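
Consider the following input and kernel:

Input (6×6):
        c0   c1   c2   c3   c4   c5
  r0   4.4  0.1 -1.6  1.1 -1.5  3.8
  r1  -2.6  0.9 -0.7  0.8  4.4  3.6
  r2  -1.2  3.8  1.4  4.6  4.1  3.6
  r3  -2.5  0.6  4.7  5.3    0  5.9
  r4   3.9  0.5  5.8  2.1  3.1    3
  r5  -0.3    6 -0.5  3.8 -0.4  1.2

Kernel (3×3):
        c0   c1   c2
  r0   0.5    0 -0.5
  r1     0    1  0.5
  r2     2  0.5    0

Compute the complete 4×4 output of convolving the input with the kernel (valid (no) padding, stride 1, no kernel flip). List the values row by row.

3.05 7.5 8.05 16.1
-1.15 7.3 16.15 15.1
9.7 10.85 16.6 9.2
2.2 16.25 6.9 11.7

Output[0,0]: The receptive field on the input at this output position is [4.4 0.1 -1.6 / -2.6 0.9 -0.7 / -1.2 3.8 1.4]. Elementwise product with the kernel and sum: 4.4·0.5 + -1.6·-0.5 + 0.9·1 + -0.7·0.5 + -1.2·2 + 3.8·0.5.
Output[0,1]: The receptive field on the input at this output position is [0.1 -1.6 1.1 / 0.9 -0.7 0.8 / 3.8 1.4 4.6]. Elementwise product with the kernel and sum: 0.1·0.5 + 1.1·-0.5 + -0.7·1 + 0.8·0.5 + 3.8·2 + 1.4·0.5.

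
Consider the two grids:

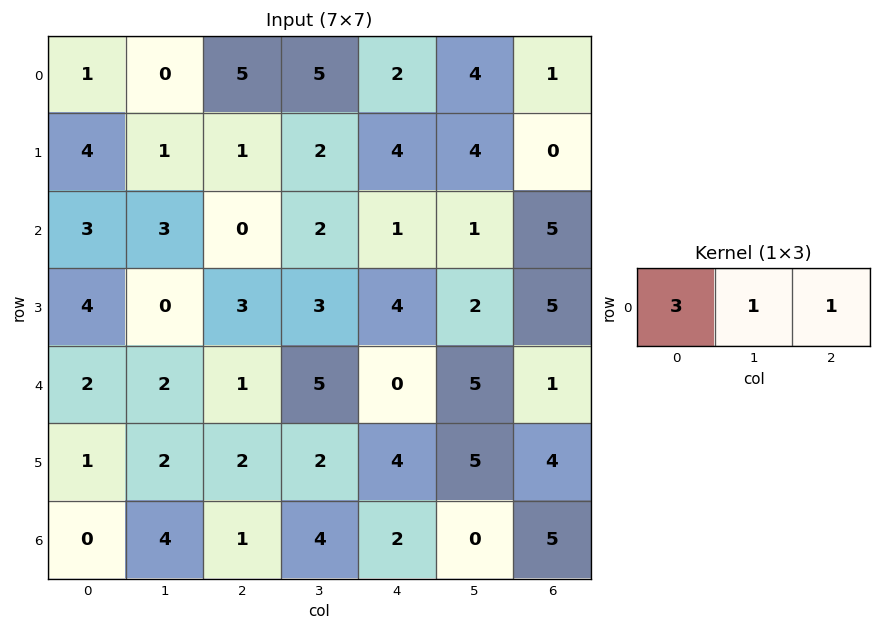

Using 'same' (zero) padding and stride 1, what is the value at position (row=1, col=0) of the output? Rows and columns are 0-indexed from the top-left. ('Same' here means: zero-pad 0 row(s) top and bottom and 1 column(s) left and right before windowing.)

The receptive field on the zero-padded input at this output position is [0 4 1]. Elementwise product with the kernel and sum: 0·3 + 4·1 + 1·1.

5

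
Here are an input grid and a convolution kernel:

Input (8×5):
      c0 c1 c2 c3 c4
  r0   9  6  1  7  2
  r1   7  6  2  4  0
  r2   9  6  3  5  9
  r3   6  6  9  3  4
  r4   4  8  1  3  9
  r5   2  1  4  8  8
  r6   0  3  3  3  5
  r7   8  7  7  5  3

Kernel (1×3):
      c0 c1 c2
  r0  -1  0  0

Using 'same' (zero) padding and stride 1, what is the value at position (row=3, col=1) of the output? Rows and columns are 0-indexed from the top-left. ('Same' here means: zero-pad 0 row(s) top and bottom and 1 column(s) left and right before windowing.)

-6

The receptive field on the zero-padded input at this output position is [6 6 9]. Elementwise product with the kernel and sum: 6·-1.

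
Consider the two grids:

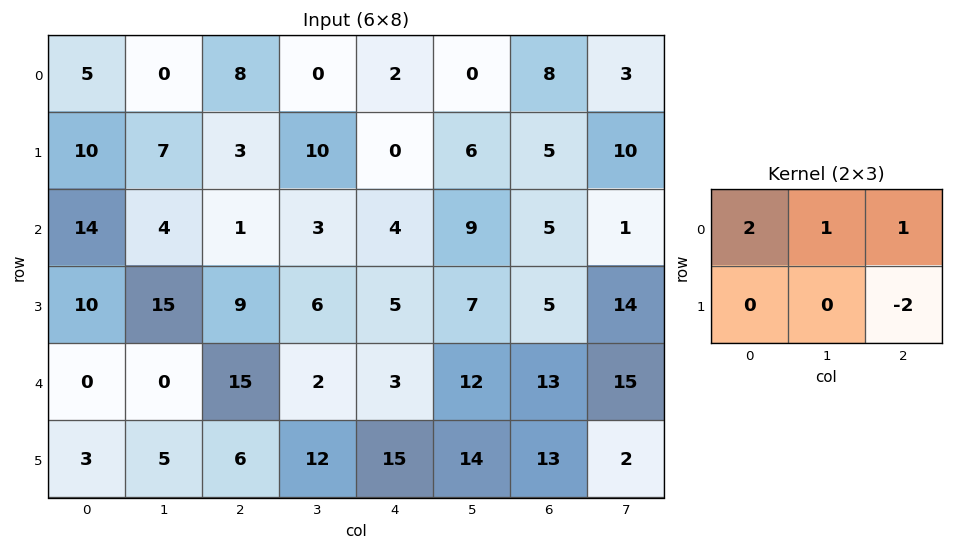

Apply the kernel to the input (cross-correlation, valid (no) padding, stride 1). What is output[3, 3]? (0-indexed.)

The receptive field on the input at this output position is [6 5 7 / 2 3 12]. Elementwise product with the kernel and sum: 6·2 + 5·1 + 7·1 + 12·-2.

0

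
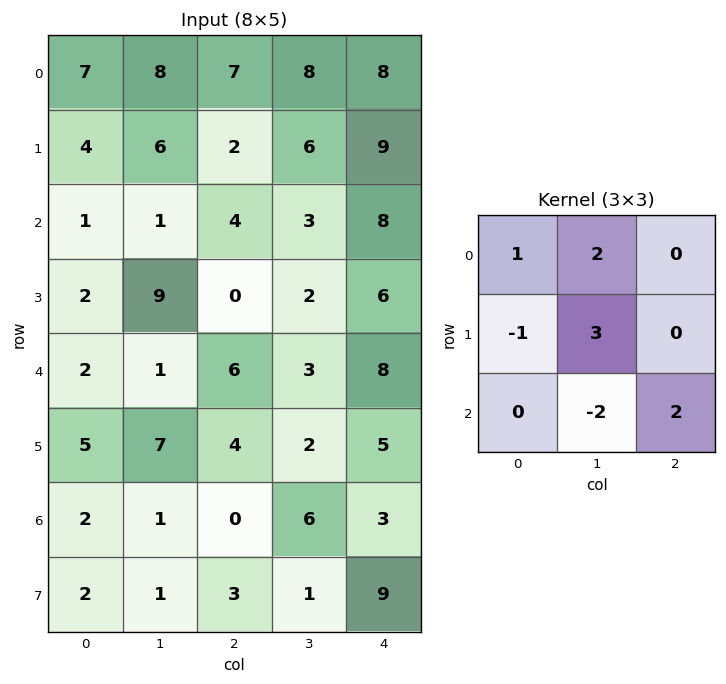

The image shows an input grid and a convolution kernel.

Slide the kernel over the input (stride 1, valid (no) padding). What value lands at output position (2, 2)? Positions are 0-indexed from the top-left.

26

The receptive field on the input at this output position is [4 3 8 / 0 2 6 / 6 3 8]. Elementwise product with the kernel and sum: 4·1 + 3·2 + 0·-1 + 2·3 + 3·-2 + 8·2.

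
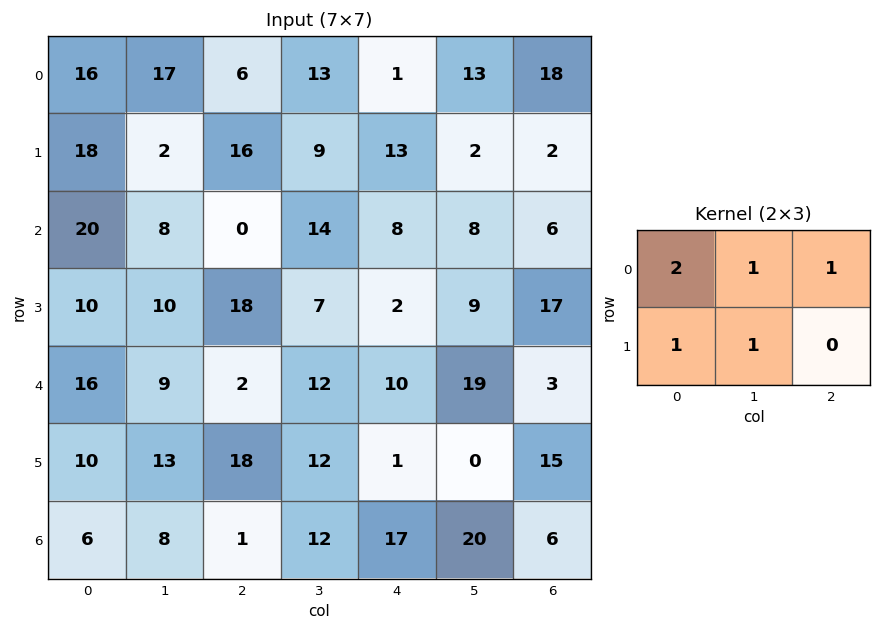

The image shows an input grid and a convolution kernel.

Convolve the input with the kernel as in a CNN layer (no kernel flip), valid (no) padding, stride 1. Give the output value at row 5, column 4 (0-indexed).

54

The receptive field on the input at this output position is [1 0 15 / 17 20 6]. Elementwise product with the kernel and sum: 1·2 + 0·1 + 15·1 + 17·1 + 20·1.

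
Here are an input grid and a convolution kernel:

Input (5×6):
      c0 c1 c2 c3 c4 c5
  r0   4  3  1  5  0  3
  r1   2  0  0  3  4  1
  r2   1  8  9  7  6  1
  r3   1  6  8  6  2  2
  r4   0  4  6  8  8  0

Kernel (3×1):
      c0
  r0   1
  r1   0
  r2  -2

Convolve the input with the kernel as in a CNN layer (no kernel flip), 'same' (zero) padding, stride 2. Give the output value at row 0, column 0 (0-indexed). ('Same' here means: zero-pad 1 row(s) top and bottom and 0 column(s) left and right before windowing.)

-4

The receptive field on the zero-padded input at this output position is [0 / 4 / 2]. Elementwise product with the kernel and sum: 0·1 + 2·-2.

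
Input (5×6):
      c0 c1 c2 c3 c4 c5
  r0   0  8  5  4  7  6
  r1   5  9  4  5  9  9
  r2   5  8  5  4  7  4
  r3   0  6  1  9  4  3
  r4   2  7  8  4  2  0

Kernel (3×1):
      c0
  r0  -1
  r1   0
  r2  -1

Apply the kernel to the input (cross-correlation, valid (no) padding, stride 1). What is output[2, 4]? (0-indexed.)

The receptive field on the input at this output position is [7 / 4 / 2]. Elementwise product with the kernel and sum: 7·-1 + 2·-1.

-9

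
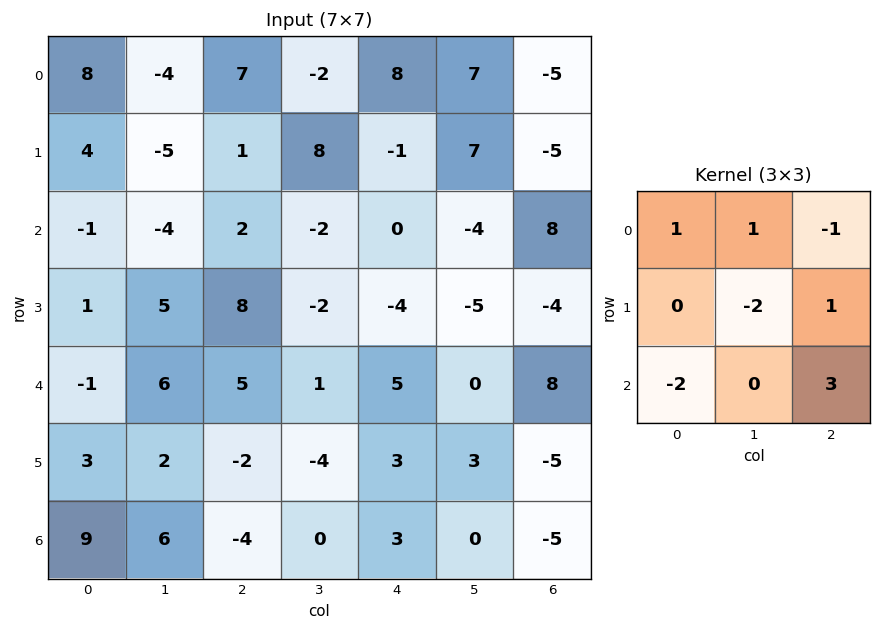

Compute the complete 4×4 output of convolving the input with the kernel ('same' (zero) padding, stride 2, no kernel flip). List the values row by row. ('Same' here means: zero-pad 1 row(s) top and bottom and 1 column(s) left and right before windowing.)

Output[0,0]: The receptive field on the zero-padded input at this output position is [0 0 0 / 0 8 -4 / 0 4 -5]. Elementwise product with the kernel and sum: 0·1 + 0·1 + 0·-1 + 8·-2 + -4·1 + 0·-2 + -5·3.
Output[0,1]: The receptive field on the zero-padded input at this output position is [0 0 0 / -4 7 -2 / -5 1 8]. Elementwise product with the kernel and sum: 0·1 + 0·1 + 0·-1 + 7·-2 + -2·1 + -5·-2 + 8·3.

-35 18 -4 -4
22 -34 -15 -4
10 -10 6 -31
-11 12 -10 8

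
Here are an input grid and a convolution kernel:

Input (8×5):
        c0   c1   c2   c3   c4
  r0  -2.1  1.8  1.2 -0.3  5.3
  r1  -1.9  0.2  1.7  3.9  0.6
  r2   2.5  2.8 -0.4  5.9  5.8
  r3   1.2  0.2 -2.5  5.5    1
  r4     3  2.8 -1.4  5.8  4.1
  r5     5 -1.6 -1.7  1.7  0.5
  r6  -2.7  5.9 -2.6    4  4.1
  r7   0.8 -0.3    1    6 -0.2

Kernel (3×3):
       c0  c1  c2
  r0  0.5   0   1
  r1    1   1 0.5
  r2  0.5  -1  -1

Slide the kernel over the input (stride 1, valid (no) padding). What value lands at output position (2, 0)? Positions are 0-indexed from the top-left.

The receptive field on the input at this output position is [2.5 2.8 -0.4 / 1.2 0.2 -2.5 / 3 2.8 -1.4]. Elementwise product with the kernel and sum: 2.5·0.5 + -0.4·1 + 1.2·1 + 0.2·1 + -2.5·0.5 + 3·0.5 + 2.8·-1 + -1.4·-1.

1.1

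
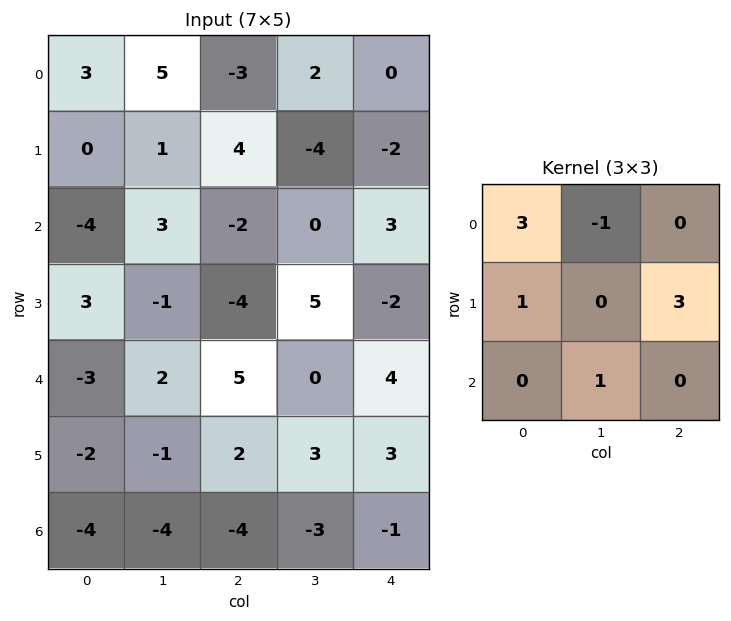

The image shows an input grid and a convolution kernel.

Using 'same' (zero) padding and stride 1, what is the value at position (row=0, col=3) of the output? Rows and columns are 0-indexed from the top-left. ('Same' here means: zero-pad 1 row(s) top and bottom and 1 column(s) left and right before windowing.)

The receptive field on the zero-padded input at this output position is [0 0 0 / -3 2 0 / 4 -4 -2]. Elementwise product with the kernel and sum: 0·3 + 0·-1 + -3·1 + 0·3 + -4·1.

-7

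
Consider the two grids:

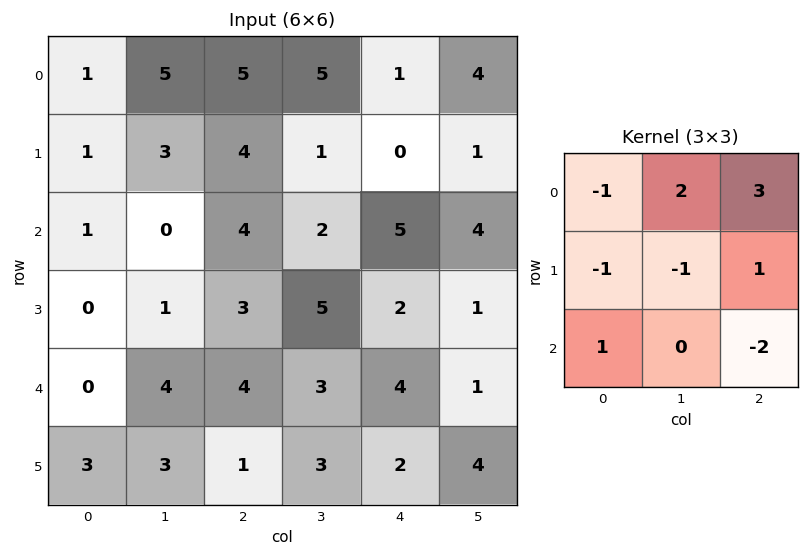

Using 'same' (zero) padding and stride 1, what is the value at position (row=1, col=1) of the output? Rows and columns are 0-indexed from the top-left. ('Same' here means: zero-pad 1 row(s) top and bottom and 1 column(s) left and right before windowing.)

The receptive field on the zero-padded input at this output position is [1 5 5 / 1 3 4 / 1 0 4]. Elementwise product with the kernel and sum: 1·-1 + 5·2 + 5·3 + 1·-1 + 3·-1 + 4·1 + 1·1 + 4·-2.

17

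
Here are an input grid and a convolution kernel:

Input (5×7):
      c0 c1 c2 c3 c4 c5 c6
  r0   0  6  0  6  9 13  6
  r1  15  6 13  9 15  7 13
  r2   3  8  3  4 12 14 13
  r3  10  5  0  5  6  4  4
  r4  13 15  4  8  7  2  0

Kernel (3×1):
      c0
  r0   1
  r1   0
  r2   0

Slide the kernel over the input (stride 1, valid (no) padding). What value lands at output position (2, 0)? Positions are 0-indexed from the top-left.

The receptive field on the input at this output position is [3 / 10 / 13]. Elementwise product with the kernel and sum: 3·1.

3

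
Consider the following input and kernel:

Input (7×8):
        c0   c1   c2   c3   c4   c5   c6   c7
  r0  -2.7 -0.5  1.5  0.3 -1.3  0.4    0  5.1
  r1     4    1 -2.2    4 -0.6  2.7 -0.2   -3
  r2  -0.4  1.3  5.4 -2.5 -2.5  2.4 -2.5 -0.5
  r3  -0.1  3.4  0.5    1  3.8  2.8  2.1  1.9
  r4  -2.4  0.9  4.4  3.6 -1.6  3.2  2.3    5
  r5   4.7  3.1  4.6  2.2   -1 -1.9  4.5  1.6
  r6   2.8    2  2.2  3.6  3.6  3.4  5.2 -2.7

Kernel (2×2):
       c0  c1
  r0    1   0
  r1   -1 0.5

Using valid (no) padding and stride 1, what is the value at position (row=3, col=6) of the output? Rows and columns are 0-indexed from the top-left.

The receptive field on the input at this output position is [2.1 1.9 / 2.3 5]. Elementwise product with the kernel and sum: 2.1·1 + 2.3·-1 + 5·0.5.

2.3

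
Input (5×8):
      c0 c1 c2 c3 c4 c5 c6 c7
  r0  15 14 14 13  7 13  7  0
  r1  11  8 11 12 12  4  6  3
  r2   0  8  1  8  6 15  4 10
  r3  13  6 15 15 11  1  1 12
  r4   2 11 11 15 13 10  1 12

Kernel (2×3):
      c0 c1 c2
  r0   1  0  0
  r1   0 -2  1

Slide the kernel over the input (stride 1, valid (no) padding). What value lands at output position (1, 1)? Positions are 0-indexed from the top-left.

The receptive field on the input at this output position is [8 11 12 / 8 1 8]. Elementwise product with the kernel and sum: 8·1 + 1·-2 + 8·1.

14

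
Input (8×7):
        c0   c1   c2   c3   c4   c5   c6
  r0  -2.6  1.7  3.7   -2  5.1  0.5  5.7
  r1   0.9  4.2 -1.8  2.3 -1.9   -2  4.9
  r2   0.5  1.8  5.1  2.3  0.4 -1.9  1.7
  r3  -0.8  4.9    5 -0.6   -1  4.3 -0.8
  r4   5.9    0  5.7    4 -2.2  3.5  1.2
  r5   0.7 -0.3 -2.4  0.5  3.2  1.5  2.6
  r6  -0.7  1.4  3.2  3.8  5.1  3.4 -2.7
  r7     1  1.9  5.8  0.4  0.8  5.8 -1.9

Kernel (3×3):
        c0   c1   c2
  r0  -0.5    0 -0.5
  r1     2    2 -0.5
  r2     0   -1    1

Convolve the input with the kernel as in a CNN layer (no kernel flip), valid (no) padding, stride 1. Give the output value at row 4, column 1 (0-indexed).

The receptive field on the input at this output position is [0 5.7 4 / -0.3 -2.4 0.5 / 1.4 3.2 3.8]. Elementwise product with the kernel and sum: 0·-0.5 + 4·-0.5 + -0.3·2 + -2.4·2 + 0.5·-0.5 + 3.2·-1 + 3.8·1.

-7.05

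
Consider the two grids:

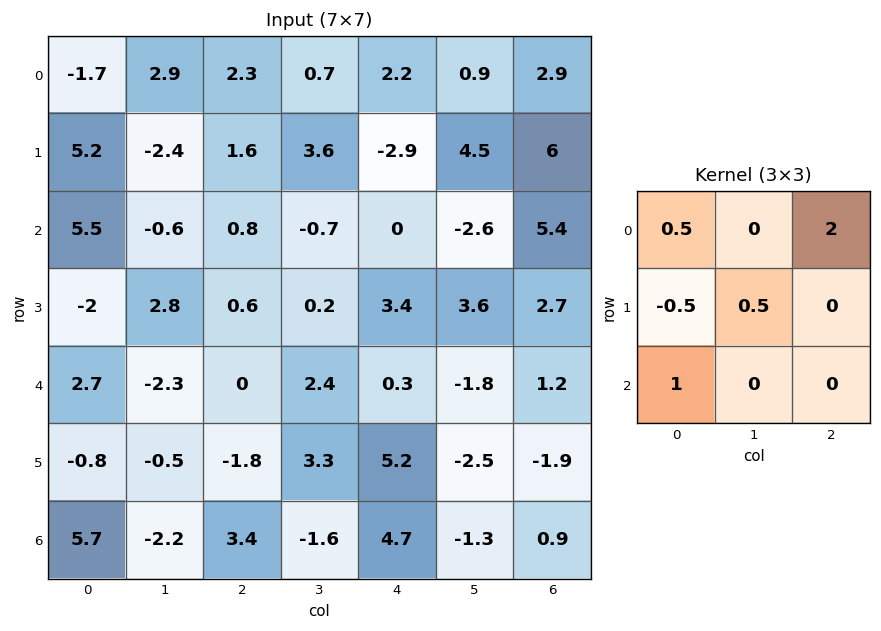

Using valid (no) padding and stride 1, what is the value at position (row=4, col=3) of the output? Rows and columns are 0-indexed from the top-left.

-3.05

The receptive field on the input at this output position is [2.4 0.3 -1.8 / 3.3 5.2 -2.5 / -1.6 4.7 -1.3]. Elementwise product with the kernel and sum: 2.4·0.5 + -1.8·2 + 3.3·-0.5 + 5.2·0.5 + -1.6·1.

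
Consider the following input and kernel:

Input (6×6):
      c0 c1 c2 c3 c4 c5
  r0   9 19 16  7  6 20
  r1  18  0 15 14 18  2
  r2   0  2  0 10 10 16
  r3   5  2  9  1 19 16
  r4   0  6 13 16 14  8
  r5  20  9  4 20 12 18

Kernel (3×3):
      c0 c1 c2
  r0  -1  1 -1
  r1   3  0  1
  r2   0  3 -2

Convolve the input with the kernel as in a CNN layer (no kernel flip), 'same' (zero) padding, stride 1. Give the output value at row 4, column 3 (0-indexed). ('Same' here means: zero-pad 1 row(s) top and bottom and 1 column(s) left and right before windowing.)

62

The receptive field on the zero-padded input at this output position is [9 1 19 / 13 16 14 / 4 20 12]. Elementwise product with the kernel and sum: 9·-1 + 1·1 + 19·-1 + 13·3 + 14·1 + 20·3 + 12·-2.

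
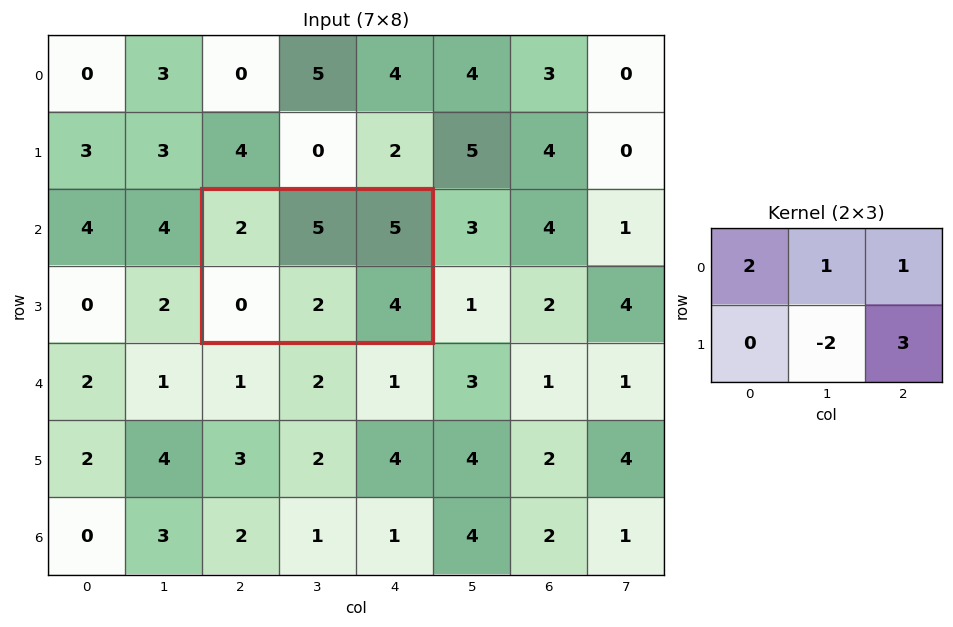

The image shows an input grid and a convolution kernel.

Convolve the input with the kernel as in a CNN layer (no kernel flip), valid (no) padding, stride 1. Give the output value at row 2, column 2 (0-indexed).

The receptive field on the input at this output position is [2 5 5 / 0 2 4]. Elementwise product with the kernel and sum: 2·2 + 5·1 + 5·1 + 2·-2 + 4·3.

22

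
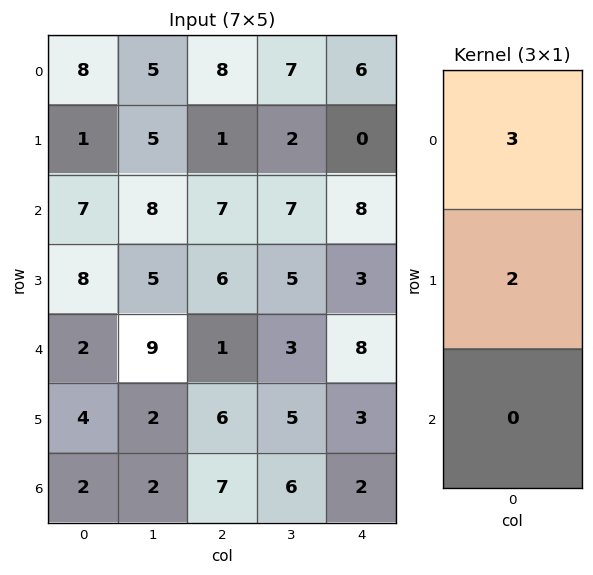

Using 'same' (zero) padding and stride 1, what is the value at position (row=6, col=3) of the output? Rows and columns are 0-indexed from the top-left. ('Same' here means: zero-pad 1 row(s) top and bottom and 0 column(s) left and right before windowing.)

The receptive field on the zero-padded input at this output position is [5 / 6 / 0]. Elementwise product with the kernel and sum: 5·3 + 6·2.

27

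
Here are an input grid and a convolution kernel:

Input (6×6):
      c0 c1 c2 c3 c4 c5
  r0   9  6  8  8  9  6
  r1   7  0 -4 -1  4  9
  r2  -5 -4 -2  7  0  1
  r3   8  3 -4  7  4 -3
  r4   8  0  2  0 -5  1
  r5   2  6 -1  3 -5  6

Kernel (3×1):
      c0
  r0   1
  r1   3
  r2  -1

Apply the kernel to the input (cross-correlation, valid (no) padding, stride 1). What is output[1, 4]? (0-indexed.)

The receptive field on the input at this output position is [4 / 0 / 4]. Elementwise product with the kernel and sum: 4·1 + 0·3 + 4·-1.

0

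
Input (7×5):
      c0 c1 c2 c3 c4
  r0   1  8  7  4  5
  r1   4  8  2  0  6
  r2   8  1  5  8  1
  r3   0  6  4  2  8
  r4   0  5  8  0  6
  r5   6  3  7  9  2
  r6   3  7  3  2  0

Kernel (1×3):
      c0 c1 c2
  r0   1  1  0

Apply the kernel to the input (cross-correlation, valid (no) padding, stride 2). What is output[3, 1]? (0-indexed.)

5

The receptive field on the input at this output position is [3 2 0]. Elementwise product with the kernel and sum: 3·1 + 2·1.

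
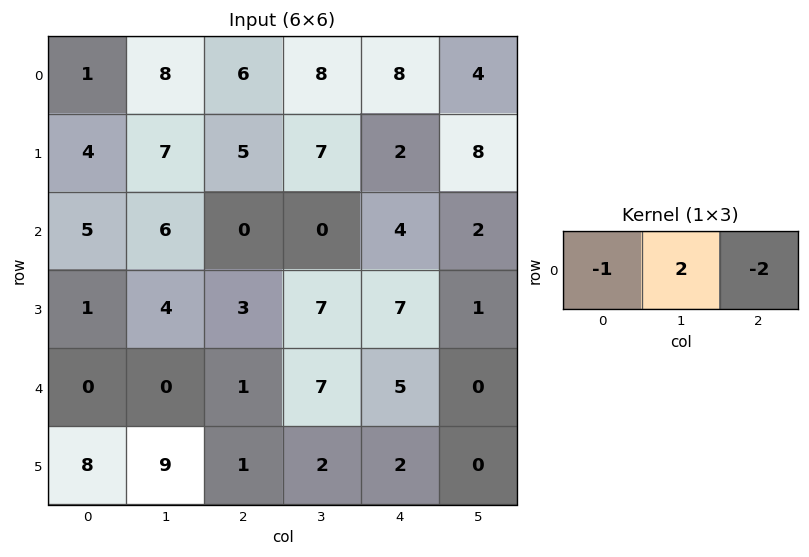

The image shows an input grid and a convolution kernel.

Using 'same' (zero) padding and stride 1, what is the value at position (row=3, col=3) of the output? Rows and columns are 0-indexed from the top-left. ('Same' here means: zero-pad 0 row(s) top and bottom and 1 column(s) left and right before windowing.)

-3

The receptive field on the zero-padded input at this output position is [3 7 7]. Elementwise product with the kernel and sum: 3·-1 + 7·2 + 7·-2.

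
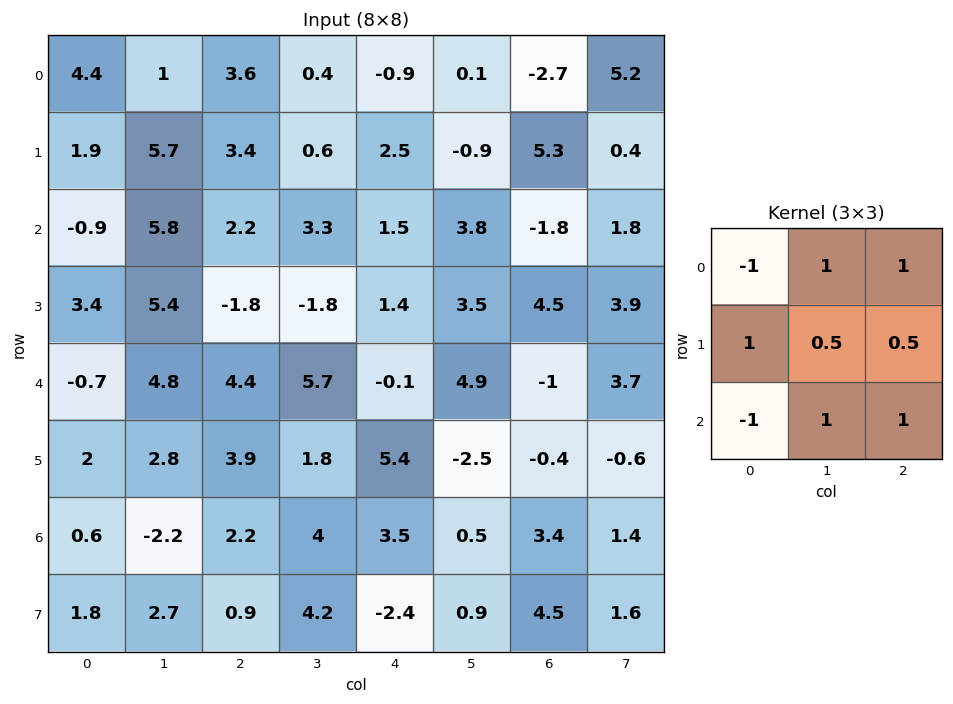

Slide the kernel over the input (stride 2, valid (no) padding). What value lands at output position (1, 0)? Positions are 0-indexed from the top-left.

24

The receptive field on the input at this output position is [-0.9 5.8 2.2 / 3.4 5.4 -1.8 / -0.7 4.8 4.4]. Elementwise product with the kernel and sum: -0.9·-1 + 5.8·1 + 2.2·1 + 3.4·1 + 5.4·0.5 + -1.8·0.5 + -0.7·-1 + 4.8·1 + 4.4·1.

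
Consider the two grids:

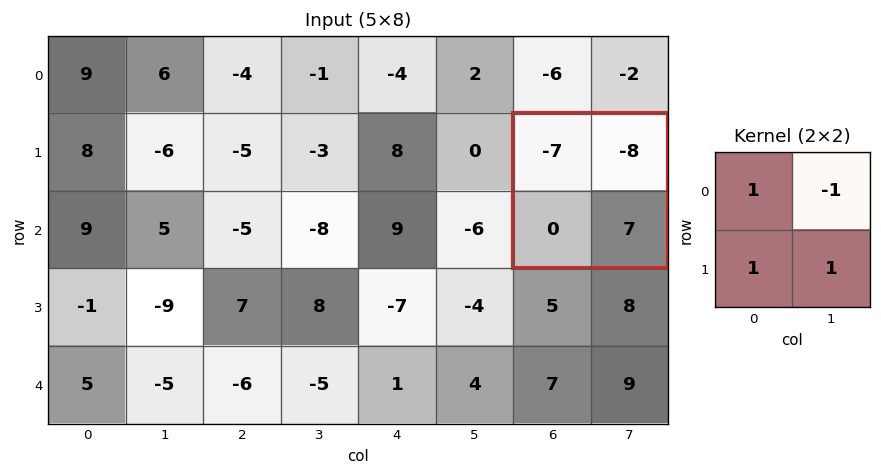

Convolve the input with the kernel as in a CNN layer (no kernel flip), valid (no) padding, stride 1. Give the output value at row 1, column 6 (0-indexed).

8

The receptive field on the input at this output position is [-7 -8 / 0 7]. Elementwise product with the kernel and sum: -7·1 + -8·-1 + 0·1 + 7·1.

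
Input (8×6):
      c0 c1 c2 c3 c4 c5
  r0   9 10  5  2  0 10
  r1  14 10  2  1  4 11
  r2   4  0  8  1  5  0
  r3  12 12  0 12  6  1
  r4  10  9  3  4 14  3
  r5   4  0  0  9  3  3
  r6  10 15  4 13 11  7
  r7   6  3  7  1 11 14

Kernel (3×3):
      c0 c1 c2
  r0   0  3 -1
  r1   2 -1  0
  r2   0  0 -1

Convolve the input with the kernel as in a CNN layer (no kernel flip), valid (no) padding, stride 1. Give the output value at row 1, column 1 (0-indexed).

The receptive field on the input at this output position is [10 2 1 / 0 8 1 / 12 0 12]. Elementwise product with the kernel and sum: 2·3 + 1·-1 + 0·2 + 8·-1 + 12·-1.

-15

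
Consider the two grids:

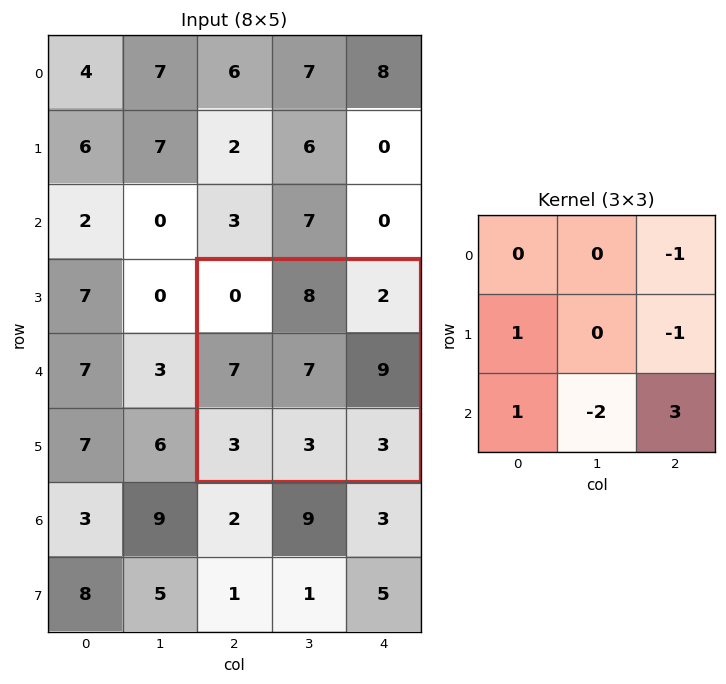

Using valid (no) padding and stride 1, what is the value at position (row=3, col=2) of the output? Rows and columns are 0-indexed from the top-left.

The receptive field on the input at this output position is [0 8 2 / 7 7 9 / 3 3 3]. Elementwise product with the kernel and sum: 2·-1 + 7·1 + 9·-1 + 3·1 + 3·-2 + 3·3.

2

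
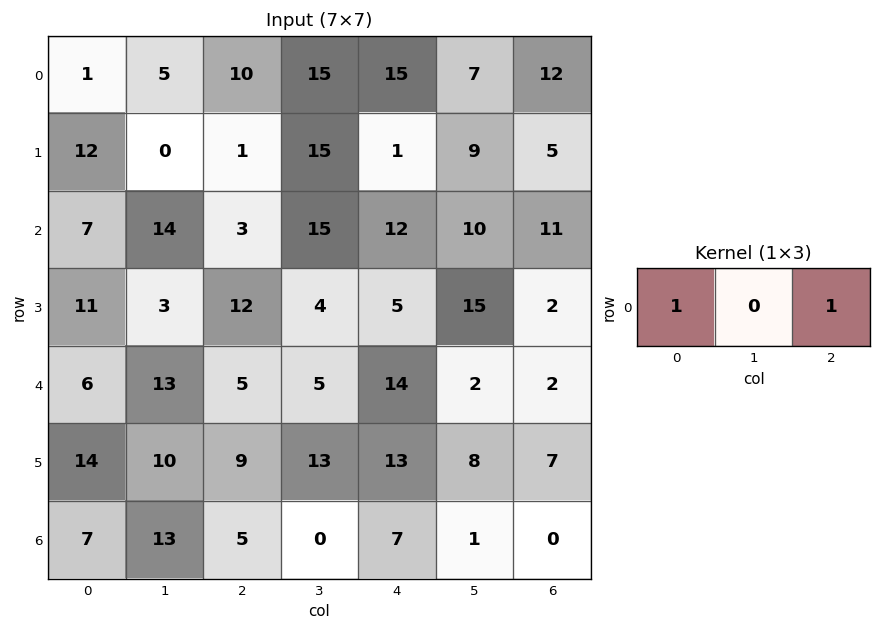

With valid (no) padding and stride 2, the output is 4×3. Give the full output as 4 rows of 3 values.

11 25 27
10 15 23
11 19 16
12 12 7

Output[0,0]: The receptive field on the input at this output position is [1 5 10]. Elementwise product with the kernel and sum: 1·1 + 10·1.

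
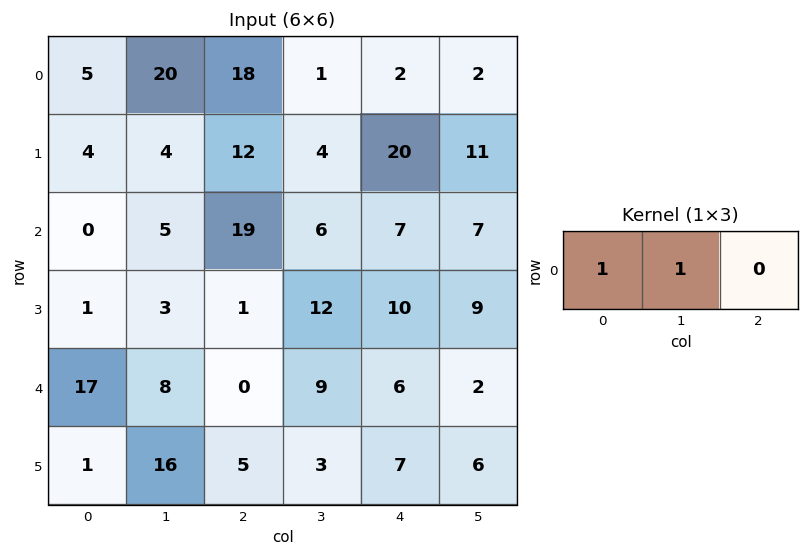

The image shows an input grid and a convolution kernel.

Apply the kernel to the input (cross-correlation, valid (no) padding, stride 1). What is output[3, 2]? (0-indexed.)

The receptive field on the input at this output position is [1 12 10]. Elementwise product with the kernel and sum: 1·1 + 12·1.

13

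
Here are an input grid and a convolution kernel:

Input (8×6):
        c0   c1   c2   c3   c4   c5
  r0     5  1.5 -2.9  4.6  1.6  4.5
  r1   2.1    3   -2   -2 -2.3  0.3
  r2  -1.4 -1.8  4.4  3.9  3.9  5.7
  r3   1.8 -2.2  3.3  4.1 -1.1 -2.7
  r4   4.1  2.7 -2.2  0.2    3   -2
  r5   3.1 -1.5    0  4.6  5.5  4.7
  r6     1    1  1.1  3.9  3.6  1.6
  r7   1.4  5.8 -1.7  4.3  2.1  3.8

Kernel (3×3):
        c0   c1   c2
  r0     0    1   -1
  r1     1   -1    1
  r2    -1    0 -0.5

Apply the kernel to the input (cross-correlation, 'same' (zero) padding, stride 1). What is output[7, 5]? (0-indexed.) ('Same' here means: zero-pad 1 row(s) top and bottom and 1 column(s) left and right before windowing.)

-0.1

The receptive field on the zero-padded input at this output position is [3.6 1.6 0 / 2.1 3.8 0 / 0 0 0]. Elementwise product with the kernel and sum: 1.6·1 + 0·-1 + 2.1·1 + 3.8·-1 + 0·1 + 0·-1 + 0·-0.5.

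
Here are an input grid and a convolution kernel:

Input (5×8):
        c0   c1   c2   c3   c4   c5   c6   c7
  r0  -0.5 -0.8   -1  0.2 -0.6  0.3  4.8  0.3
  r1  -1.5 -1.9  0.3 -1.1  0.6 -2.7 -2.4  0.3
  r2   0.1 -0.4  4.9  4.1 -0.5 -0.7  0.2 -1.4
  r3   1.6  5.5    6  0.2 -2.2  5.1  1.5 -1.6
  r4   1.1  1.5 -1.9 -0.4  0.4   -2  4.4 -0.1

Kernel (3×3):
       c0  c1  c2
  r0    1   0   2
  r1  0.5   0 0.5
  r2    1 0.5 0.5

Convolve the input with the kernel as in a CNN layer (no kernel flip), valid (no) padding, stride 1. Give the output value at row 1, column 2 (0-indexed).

The receptive field on the input at this output position is [0.3 -1.1 0.6 / 4.9 4.1 -0.5 / 6 0.2 -2.2]. Elementwise product with the kernel and sum: 0.3·1 + 0.6·2 + 4.9·0.5 + -0.5·0.5 + 6·1 + 0.2·0.5 + -2.2·0.5.

8.7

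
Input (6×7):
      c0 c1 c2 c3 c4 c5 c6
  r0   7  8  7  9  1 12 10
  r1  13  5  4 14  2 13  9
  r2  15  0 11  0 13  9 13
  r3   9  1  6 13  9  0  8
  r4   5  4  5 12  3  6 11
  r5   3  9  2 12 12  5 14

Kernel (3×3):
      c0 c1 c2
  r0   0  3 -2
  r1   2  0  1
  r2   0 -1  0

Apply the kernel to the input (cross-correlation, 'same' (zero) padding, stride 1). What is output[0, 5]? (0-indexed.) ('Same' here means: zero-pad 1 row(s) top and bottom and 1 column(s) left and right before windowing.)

-1

The receptive field on the zero-padded input at this output position is [0 0 0 / 1 12 10 / 2 13 9]. Elementwise product with the kernel and sum: 0·3 + 0·-2 + 1·2 + 10·1 + 13·-1.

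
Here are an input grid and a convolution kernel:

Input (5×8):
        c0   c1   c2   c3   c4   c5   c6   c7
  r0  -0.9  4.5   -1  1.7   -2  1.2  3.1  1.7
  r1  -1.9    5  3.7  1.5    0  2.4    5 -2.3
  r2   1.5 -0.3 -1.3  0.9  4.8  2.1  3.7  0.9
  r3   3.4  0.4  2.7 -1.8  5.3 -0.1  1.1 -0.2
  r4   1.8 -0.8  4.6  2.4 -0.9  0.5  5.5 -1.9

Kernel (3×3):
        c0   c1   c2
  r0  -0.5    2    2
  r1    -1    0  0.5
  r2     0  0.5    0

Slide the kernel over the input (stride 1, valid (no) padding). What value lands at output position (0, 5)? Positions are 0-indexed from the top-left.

7.3

The receptive field on the input at this output position is [1.2 3.1 1.7 / 2.4 5 -2.3 / 2.1 3.7 0.9]. Elementwise product with the kernel and sum: 1.2·-0.5 + 3.1·2 + 1.7·2 + 2.4·-1 + -2.3·0.5 + 3.7·0.5.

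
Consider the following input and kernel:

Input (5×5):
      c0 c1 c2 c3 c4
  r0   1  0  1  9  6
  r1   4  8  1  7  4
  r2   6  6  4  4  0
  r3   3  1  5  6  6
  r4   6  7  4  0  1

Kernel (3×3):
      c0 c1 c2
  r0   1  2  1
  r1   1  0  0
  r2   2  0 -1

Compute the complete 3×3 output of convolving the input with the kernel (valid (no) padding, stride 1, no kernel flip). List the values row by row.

14 27 34
28 19 27
33 33 24

Output[0,0]: The receptive field on the input at this output position is [1 0 1 / 4 8 1 / 6 6 4]. Elementwise product with the kernel and sum: 1·1 + 0·2 + 1·1 + 4·1 + 6·2 + 4·-1.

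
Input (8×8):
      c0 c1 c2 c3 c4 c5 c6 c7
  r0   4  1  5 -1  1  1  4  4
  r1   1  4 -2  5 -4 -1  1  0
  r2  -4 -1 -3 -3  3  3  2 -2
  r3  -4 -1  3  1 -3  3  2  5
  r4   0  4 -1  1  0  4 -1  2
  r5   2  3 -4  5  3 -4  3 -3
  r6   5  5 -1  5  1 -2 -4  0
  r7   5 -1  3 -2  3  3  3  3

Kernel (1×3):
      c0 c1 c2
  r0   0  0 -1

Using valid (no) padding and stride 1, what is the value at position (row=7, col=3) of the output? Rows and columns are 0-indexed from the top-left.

The receptive field on the input at this output position is [-2 3 3]. Elementwise product with the kernel and sum: 3·-1.

-3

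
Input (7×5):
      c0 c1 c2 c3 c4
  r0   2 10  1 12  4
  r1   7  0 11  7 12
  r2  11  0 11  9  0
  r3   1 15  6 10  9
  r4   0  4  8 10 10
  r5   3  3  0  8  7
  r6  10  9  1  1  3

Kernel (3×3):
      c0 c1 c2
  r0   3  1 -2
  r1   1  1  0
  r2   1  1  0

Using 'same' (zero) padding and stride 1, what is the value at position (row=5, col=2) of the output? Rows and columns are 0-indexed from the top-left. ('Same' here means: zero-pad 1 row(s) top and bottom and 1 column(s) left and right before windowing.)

The receptive field on the zero-padded input at this output position is [4 8 10 / 3 0 8 / 9 1 1]. Elementwise product with the kernel and sum: 4·3 + 8·1 + 10·-2 + 3·1 + 0·1 + 9·1 + 1·1.

13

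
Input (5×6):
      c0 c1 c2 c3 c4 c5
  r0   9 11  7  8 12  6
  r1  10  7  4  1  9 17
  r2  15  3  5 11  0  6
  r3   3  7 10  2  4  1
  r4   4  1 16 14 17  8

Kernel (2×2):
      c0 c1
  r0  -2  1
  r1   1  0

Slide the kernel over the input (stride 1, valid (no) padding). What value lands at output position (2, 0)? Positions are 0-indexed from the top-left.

-24

The receptive field on the input at this output position is [15 3 / 3 7]. Elementwise product with the kernel and sum: 15·-2 + 3·1 + 3·1.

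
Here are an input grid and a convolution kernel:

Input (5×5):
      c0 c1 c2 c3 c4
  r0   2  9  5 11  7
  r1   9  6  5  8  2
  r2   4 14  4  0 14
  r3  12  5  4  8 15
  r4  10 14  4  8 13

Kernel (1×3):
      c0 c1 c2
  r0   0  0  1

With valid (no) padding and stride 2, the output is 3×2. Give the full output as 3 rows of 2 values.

5 7
4 14
4 13

Output[0,0]: The receptive field on the input at this output position is [2 9 5]. Elementwise product with the kernel and sum: 5·1.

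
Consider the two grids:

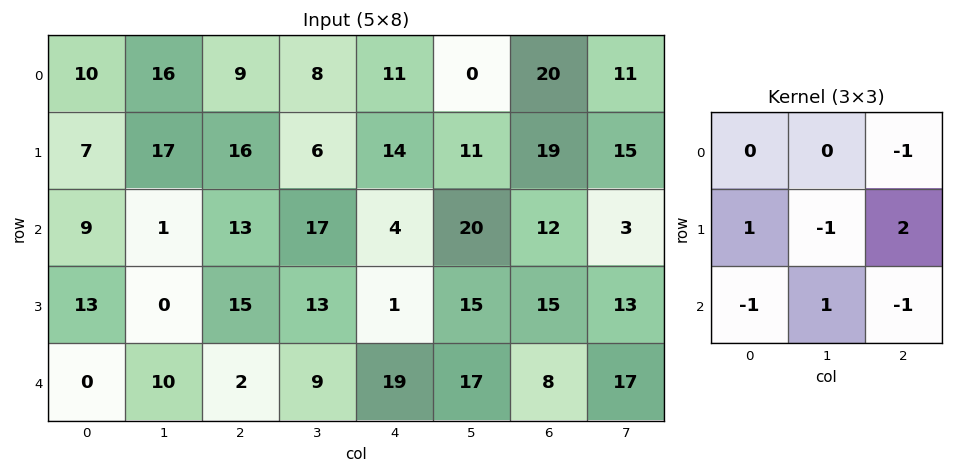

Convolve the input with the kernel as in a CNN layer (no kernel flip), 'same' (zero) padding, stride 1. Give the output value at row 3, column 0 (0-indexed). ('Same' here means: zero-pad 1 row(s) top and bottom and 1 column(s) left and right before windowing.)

-24

The receptive field on the zero-padded input at this output position is [0 9 1 / 0 13 0 / 0 0 10]. Elementwise product with the kernel and sum: 1·-1 + 0·1 + 13·-1 + 0·2 + 0·-1 + 0·1 + 10·-1.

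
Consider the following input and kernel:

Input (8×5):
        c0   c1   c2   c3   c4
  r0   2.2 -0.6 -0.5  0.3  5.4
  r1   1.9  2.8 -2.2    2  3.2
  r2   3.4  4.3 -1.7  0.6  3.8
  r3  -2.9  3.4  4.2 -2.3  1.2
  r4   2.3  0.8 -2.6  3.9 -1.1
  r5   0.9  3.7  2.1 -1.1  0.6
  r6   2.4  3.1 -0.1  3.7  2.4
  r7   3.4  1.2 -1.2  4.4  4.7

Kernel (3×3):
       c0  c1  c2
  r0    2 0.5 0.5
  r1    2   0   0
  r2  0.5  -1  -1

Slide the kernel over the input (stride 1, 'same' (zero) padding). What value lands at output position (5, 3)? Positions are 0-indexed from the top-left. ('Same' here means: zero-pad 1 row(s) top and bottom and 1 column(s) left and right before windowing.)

-5.75

The receptive field on the zero-padded input at this output position is [-2.6 3.9 -1.1 / 2.1 -1.1 0.6 / -0.1 3.7 2.4]. Elementwise product with the kernel and sum: -2.6·2 + 3.9·0.5 + -1.1·0.5 + 2.1·2 + -0.1·0.5 + 3.7·-1 + 2.4·-1.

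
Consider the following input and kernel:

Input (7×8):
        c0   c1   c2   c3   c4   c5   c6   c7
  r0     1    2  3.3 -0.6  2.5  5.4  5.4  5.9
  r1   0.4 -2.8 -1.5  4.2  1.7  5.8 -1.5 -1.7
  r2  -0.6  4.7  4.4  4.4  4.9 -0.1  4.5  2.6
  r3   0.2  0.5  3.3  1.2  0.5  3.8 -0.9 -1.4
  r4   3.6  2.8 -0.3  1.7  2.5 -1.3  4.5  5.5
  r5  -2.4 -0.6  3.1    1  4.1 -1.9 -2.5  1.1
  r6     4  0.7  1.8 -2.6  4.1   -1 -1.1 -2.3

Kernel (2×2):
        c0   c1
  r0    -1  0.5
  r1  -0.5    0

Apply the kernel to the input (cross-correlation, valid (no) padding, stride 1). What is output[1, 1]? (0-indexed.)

The receptive field on the input at this output position is [-2.8 -1.5 / 4.7 4.4]. Elementwise product with the kernel and sum: -2.8·-1 + -1.5·0.5 + 4.7·-0.5.

-0.3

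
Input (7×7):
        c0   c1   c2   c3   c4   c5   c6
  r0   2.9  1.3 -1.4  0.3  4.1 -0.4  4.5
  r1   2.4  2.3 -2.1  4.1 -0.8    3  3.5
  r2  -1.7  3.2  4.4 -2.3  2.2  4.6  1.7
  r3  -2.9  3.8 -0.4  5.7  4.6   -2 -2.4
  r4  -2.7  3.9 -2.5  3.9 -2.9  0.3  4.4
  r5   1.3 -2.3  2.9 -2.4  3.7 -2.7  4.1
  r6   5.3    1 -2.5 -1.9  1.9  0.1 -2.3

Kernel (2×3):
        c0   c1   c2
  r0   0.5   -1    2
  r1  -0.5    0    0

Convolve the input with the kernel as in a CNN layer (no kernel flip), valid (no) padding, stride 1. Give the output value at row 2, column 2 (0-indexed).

9.1

The receptive field on the input at this output position is [4.4 -2.3 2.2 / -0.4 5.7 4.6]. Elementwise product with the kernel and sum: 4.4·0.5 + -2.3·-1 + 2.2·2 + -0.4·-0.5.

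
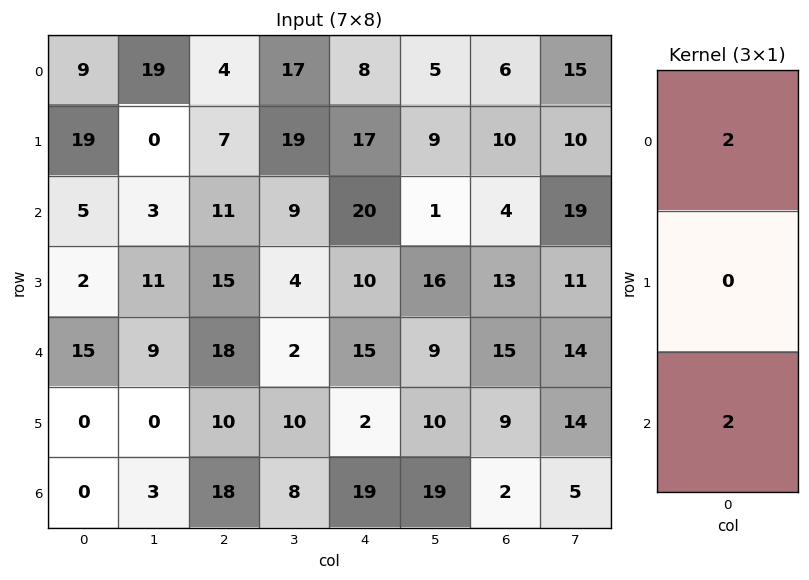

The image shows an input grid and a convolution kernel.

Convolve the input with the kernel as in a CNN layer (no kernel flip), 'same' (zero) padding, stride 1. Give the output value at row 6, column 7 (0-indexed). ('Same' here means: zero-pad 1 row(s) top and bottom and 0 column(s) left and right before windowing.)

28

The receptive field on the zero-padded input at this output position is [14 / 5 / 0]. Elementwise product with the kernel and sum: 14·2 + 0·2.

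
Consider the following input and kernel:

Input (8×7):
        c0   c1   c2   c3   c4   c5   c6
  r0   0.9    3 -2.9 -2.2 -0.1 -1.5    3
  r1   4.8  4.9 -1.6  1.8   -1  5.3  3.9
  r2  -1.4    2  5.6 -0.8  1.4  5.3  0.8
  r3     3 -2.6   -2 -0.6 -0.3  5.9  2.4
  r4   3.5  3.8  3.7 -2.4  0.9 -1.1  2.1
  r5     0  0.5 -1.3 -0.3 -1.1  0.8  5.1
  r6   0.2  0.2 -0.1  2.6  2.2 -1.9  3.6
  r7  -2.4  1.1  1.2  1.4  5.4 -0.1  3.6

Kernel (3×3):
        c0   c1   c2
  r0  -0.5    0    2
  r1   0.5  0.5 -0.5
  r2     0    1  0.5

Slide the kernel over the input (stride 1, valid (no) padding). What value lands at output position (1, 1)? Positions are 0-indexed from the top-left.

The receptive field on the input at this output position is [4.9 -1.6 1.8 / 2 5.6 -0.8 / -2.6 -2 -0.6]. Elementwise product with the kernel and sum: 4.9·-0.5 + 1.8·2 + 2·0.5 + 5.6·0.5 + -0.8·-0.5 + -2·1 + -0.6·0.5.

3.05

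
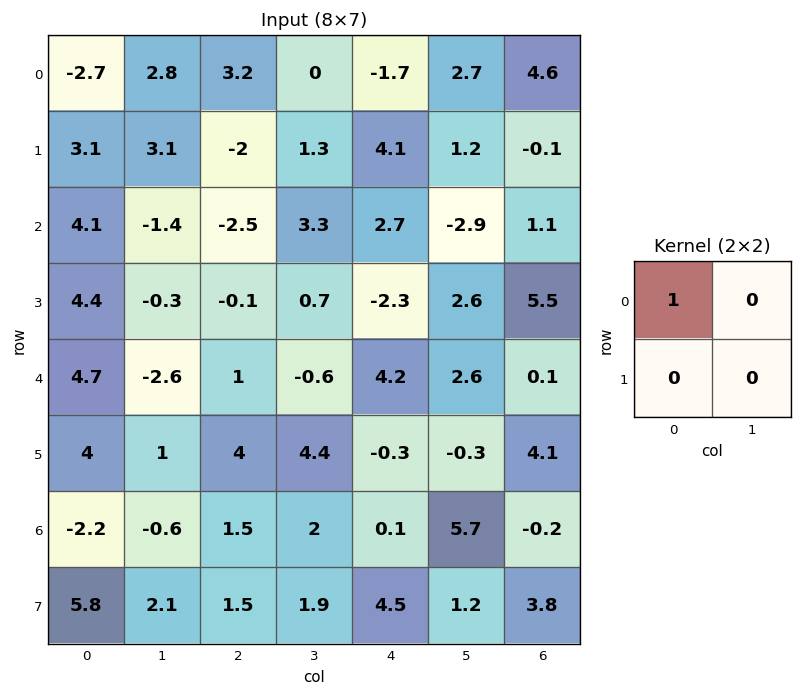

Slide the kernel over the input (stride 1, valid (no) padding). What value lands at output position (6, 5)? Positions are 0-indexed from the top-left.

5.7

The receptive field on the input at this output position is [5.7 -0.2 / 1.2 3.8]. Elementwise product with the kernel and sum: 5.7·1.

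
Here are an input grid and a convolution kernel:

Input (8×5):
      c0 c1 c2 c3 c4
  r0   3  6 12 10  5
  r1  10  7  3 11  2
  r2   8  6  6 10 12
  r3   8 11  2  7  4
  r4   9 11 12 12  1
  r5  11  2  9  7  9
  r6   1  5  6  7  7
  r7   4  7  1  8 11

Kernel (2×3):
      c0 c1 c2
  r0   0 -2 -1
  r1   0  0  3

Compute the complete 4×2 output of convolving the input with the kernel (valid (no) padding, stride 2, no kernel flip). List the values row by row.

-15 -19
-12 -20
-7 2
-13 12

Output[0,0]: The receptive field on the input at this output position is [3 6 12 / 10 7 3]. Elementwise product with the kernel and sum: 6·-2 + 12·-1 + 3·3.
Output[0,1]: The receptive field on the input at this output position is [12 10 5 / 3 11 2]. Elementwise product with the kernel and sum: 10·-2 + 5·-1 + 2·3.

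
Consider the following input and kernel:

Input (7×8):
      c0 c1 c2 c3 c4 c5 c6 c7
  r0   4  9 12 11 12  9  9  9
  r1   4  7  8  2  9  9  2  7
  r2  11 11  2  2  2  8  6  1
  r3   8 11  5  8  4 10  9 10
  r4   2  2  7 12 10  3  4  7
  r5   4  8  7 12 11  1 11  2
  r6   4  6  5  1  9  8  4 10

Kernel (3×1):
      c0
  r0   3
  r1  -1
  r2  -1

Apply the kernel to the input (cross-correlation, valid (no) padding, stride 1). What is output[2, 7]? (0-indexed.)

The receptive field on the input at this output position is [1 / 10 / 7]. Elementwise product with the kernel and sum: 1·3 + 10·-1 + 7·-1.

-14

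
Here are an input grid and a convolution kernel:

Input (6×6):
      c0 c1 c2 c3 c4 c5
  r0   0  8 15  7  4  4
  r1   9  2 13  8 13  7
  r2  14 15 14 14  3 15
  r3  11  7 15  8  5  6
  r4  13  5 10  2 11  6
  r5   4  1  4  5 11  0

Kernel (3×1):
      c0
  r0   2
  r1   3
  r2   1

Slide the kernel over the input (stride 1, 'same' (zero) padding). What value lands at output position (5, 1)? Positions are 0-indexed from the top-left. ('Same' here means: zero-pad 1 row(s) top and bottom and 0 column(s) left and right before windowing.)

13

The receptive field on the zero-padded input at this output position is [5 / 1 / 0]. Elementwise product with the kernel and sum: 5·2 + 1·3 + 0·1.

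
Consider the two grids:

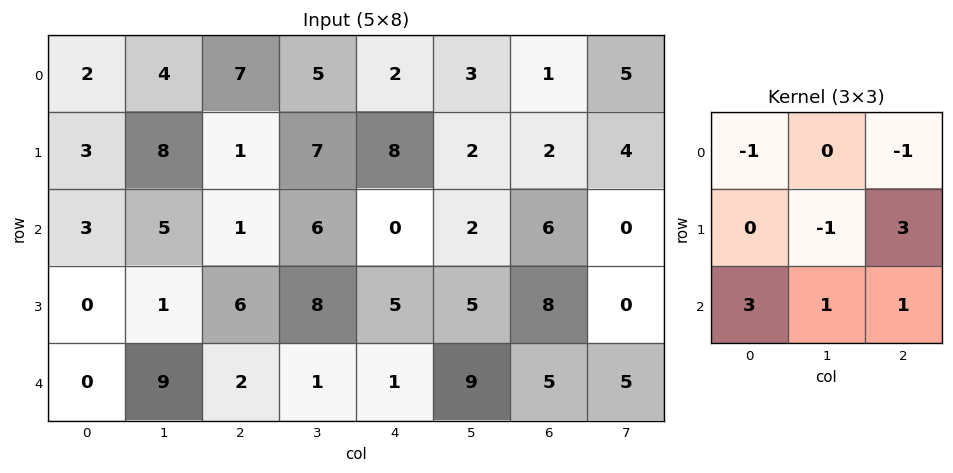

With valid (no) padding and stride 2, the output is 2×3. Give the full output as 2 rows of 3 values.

Output[0,0]: The receptive field on the input at this output position is [2 4 7 / 3 8 1 / 3 5 1]. Elementwise product with the kernel and sum: 2·-1 + 7·-1 + 8·-1 + 1·3 + 3·3 + 5·1 + 1·1.

1 17 9
24 14 30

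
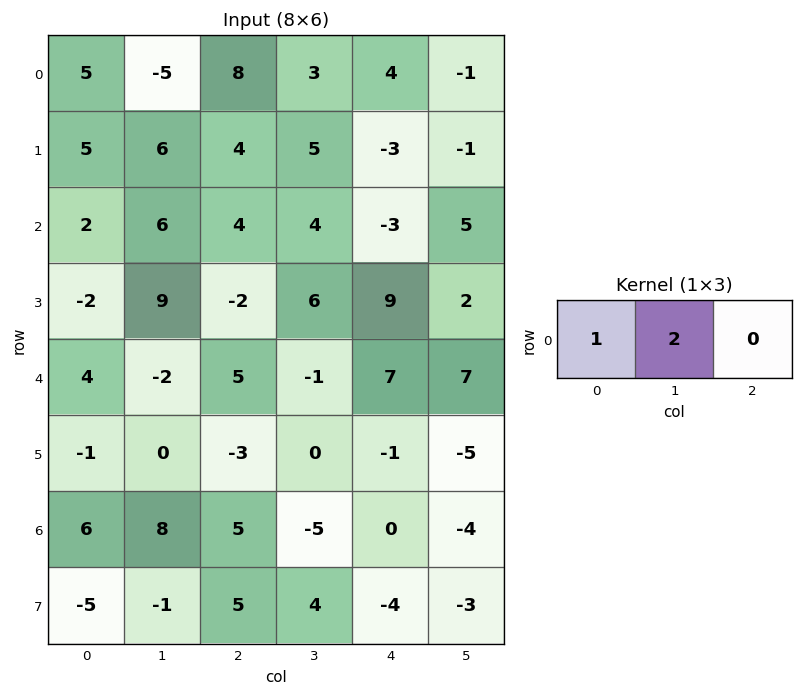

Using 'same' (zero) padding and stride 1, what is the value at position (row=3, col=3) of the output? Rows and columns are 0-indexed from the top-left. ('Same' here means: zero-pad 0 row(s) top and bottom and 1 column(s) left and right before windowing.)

The receptive field on the zero-padded input at this output position is [-2 6 9]. Elementwise product with the kernel and sum: -2·1 + 6·2.

10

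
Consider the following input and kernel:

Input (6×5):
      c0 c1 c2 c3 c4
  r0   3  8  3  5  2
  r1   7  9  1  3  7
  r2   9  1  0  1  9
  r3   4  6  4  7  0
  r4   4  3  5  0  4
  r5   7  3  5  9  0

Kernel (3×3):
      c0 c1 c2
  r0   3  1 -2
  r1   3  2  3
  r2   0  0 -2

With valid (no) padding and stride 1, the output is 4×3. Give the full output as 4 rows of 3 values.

53 53 22
49 14 21
54 48 1
33 9 46

Output[0,0]: The receptive field on the input at this output position is [3 8 3 / 7 9 1 / 9 1 0]. Elementwise product with the kernel and sum: 3·3 + 8·1 + 3·-2 + 7·3 + 9·2 + 1·3 + 0·-2.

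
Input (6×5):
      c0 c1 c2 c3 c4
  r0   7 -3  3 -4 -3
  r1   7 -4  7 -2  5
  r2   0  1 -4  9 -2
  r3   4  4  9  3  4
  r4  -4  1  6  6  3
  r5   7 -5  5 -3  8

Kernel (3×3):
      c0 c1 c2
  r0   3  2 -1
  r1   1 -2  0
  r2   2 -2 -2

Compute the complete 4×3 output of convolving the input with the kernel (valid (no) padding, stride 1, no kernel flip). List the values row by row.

Output[0,0]: The receptive field on the input at this output position is [7 -3 3 / 7 -4 7 / 0 1 -4]. Elementwise product with the kernel and sum: 7·3 + -3·2 + 3·-1 + 7·1 + -4·-2 + 0·2 + 1·-2 + -4·-2.
Output[0,1]: The receptive field on the input at this output position is [-3 3 -4 / -4 7 -2 / 1 -4 9]. Elementwise product with the kernel and sum: -3·3 + 3·2 + -4·-1 + -4·1 + 7·-2 + 1·2 + -4·-2 + 9·-2.

33 -25 -7
-14 -3 -6
-20 -50 5
19 2 23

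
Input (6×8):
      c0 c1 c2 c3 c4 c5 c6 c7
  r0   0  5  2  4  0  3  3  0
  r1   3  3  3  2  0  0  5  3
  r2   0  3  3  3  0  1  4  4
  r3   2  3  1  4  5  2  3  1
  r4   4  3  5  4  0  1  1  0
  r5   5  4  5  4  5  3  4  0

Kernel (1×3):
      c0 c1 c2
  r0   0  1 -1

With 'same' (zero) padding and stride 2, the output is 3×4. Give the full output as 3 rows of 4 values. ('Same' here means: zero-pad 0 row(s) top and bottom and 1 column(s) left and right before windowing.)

Output[0,0]: The receptive field on the zero-padded input at this output position is [0 0 5]. Elementwise product with the kernel and sum: 0·1 + 5·-1.

-5 -2 -3 3
-3 0 -1 0
1 1 -1 1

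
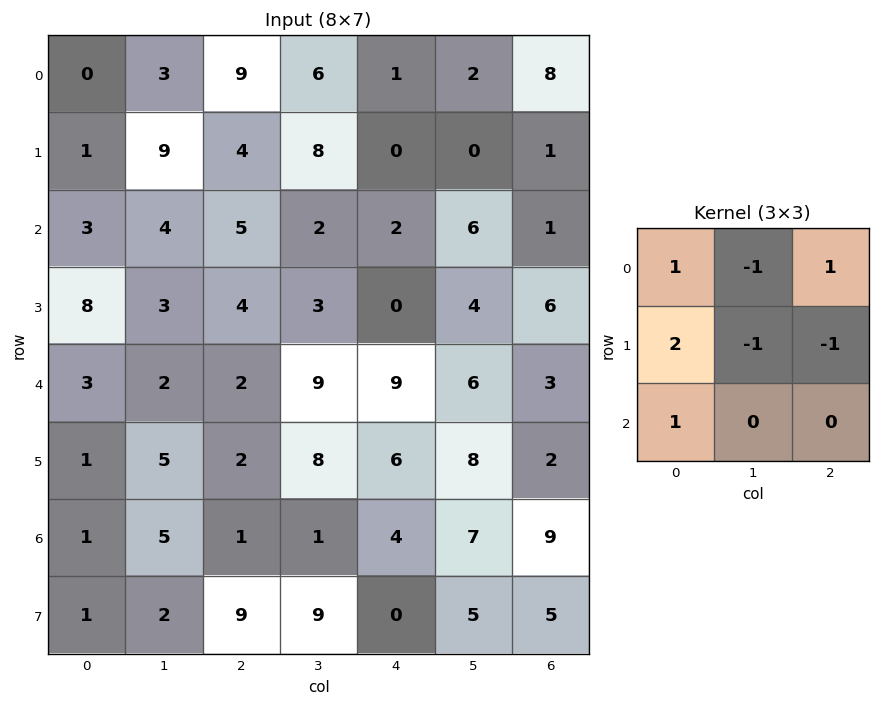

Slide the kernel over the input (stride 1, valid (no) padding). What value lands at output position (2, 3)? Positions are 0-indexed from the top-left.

The receptive field on the input at this output position is [2 2 6 / 3 0 4 / 9 9 6]. Elementwise product with the kernel and sum: 2·1 + 2·-1 + 6·1 + 3·2 + 0·-1 + 4·-1 + 9·1.

17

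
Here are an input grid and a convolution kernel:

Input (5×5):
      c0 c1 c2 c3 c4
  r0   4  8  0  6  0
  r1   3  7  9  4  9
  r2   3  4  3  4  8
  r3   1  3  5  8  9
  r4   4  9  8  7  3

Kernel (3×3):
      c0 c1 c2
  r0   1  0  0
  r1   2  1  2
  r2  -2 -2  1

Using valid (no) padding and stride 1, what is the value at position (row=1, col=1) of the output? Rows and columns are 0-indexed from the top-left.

18

The receptive field on the input at this output position is [7 9 4 / 4 3 4 / 3 5 8]. Elementwise product with the kernel and sum: 7·1 + 4·2 + 3·1 + 4·2 + 3·-2 + 5·-2 + 8·1.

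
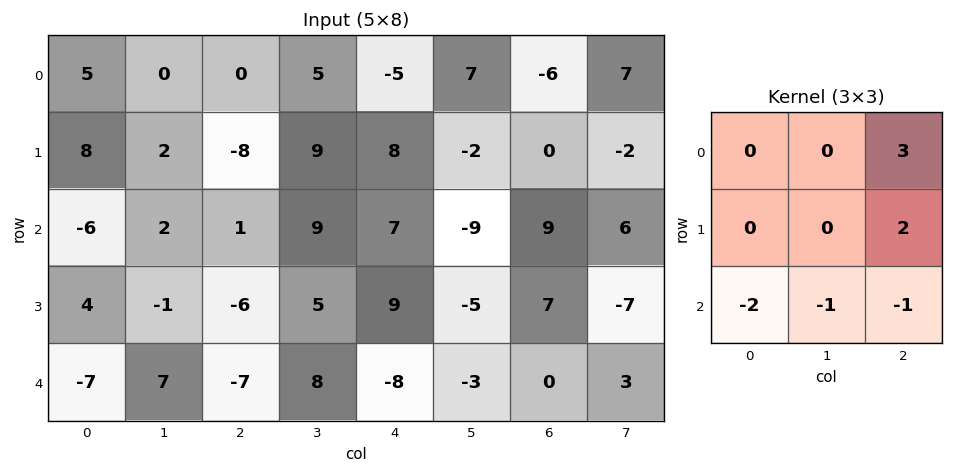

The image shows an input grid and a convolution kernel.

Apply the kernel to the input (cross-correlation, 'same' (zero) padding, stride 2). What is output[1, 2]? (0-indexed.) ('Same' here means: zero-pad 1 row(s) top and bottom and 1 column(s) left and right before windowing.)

The receptive field on the zero-padded input at this output position is [9 8 -2 / 9 7 -9 / 5 9 -5]. Elementwise product with the kernel and sum: -2·3 + -9·2 + 5·-2 + 9·-1 + -5·-1.

-38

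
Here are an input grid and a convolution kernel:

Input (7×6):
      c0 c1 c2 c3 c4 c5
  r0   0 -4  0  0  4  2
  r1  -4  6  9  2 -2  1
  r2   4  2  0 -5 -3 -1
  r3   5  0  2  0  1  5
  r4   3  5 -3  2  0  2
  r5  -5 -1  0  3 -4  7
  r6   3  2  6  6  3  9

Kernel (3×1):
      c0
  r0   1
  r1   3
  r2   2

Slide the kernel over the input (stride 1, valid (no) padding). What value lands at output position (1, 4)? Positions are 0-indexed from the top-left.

The receptive field on the input at this output position is [-2 / -3 / 1]. Elementwise product with the kernel and sum: -2·1 + -3·3 + 1·2.

-9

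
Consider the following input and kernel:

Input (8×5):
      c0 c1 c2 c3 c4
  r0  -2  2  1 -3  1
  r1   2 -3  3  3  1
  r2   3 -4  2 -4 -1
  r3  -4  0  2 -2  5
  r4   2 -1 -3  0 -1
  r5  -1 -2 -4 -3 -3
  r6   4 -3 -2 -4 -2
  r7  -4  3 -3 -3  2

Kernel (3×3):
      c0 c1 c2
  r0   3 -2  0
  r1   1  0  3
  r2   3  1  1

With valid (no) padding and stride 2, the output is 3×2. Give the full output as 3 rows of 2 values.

8 16
21 21
2 -34

Output[0,0]: The receptive field on the input at this output position is [-2 2 1 / 2 -3 3 / 3 -4 2]. Elementwise product with the kernel and sum: -2·3 + 2·-2 + 2·1 + 3·3 + 3·3 + -4·1 + 2·1.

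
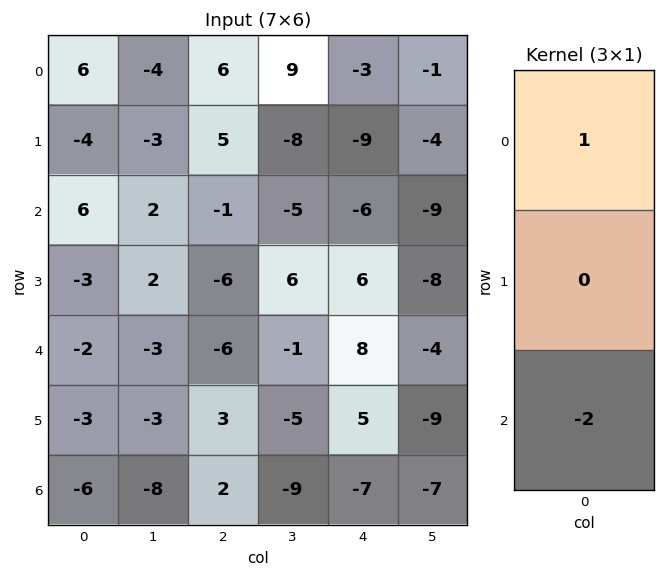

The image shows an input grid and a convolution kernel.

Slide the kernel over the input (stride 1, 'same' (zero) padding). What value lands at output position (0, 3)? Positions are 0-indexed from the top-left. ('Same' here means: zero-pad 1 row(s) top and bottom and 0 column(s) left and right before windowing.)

16

The receptive field on the zero-padded input at this output position is [0 / 9 / -8]. Elementwise product with the kernel and sum: 0·1 + -8·-2.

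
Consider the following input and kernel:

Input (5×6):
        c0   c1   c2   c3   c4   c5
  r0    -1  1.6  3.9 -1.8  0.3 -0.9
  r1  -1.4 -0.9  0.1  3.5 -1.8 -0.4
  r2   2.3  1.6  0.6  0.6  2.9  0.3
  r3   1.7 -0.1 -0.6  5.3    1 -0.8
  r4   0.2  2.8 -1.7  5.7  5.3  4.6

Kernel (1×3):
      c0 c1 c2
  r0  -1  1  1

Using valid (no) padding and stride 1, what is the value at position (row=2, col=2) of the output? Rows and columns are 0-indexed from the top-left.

The receptive field on the input at this output position is [0.6 0.6 2.9]. Elementwise product with the kernel and sum: 0.6·-1 + 0.6·1 + 2.9·1.

2.9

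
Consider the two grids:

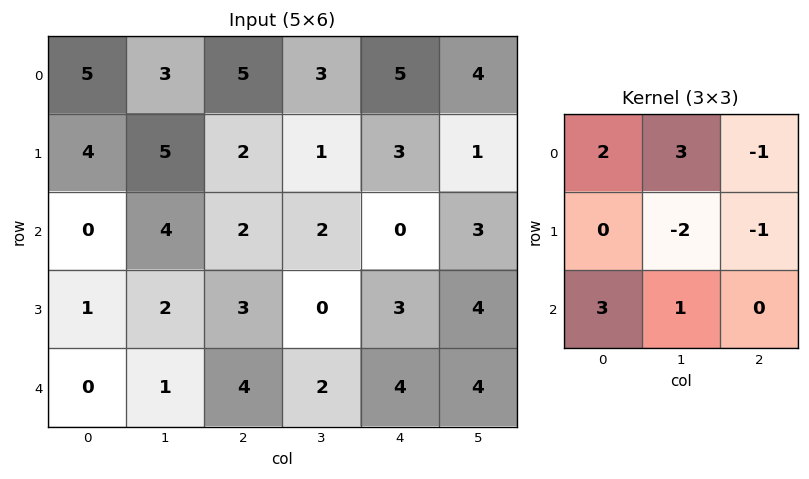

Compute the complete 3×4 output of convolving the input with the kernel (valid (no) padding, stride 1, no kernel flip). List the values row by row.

6 27 17 16
16 18 9 10
4 13 21 1

Output[0,0]: The receptive field on the input at this output position is [5 3 5 / 4 5 2 / 0 4 2]. Elementwise product with the kernel and sum: 5·2 + 3·3 + 5·-1 + 5·-2 + 2·-1 + 0·3 + 4·1.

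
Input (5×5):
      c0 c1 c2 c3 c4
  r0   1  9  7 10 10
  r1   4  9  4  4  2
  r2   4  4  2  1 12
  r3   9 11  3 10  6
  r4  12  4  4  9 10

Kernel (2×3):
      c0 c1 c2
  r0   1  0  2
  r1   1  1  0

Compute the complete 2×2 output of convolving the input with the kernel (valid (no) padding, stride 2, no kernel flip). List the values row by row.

Output[0,0]: The receptive field on the input at this output position is [1 9 7 / 4 9 4]. Elementwise product with the kernel and sum: 1·1 + 7·2 + 4·1 + 9·1.
Output[0,1]: The receptive field on the input at this output position is [7 10 10 / 4 4 2]. Elementwise product with the kernel and sum: 7·1 + 10·2 + 4·1 + 4·1.

28 35
28 39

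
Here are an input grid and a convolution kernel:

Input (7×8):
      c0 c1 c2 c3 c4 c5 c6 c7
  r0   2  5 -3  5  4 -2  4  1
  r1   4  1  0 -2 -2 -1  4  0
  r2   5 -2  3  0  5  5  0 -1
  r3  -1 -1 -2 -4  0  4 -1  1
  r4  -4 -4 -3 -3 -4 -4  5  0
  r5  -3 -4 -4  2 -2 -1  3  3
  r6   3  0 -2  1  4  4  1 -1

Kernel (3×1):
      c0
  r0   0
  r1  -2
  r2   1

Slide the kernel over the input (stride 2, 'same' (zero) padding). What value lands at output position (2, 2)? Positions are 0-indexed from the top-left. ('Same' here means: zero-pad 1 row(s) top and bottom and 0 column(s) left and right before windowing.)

6

The receptive field on the zero-padded input at this output position is [0 / -4 / -2]. Elementwise product with the kernel and sum: -4·-2 + -2·1.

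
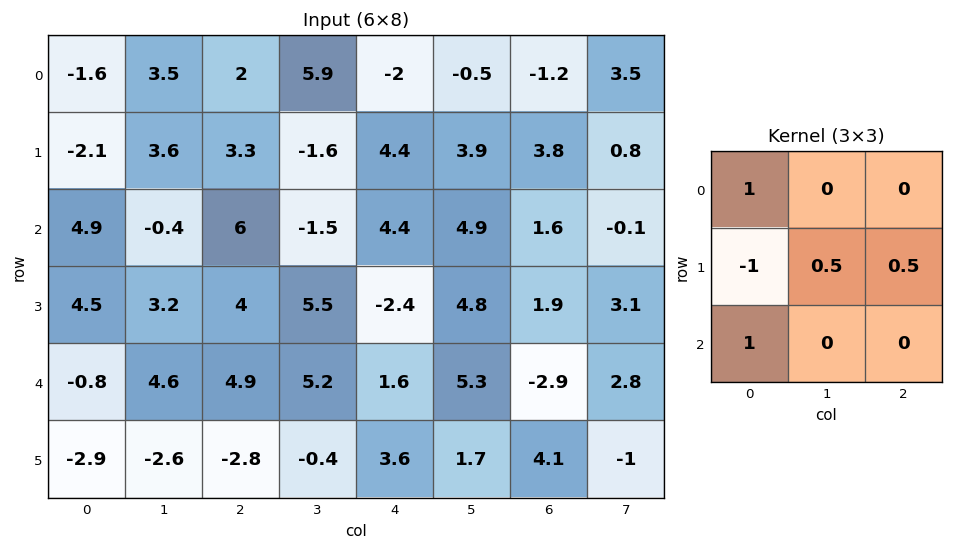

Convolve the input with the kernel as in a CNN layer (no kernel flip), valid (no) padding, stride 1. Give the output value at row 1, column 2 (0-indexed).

2.75

The receptive field on the input at this output position is [3.3 -1.6 4.4 / 6 -1.5 4.4 / 4 5.5 -2.4]. Elementwise product with the kernel and sum: 3.3·1 + 6·-1 + -1.5·0.5 + 4.4·0.5 + 4·1.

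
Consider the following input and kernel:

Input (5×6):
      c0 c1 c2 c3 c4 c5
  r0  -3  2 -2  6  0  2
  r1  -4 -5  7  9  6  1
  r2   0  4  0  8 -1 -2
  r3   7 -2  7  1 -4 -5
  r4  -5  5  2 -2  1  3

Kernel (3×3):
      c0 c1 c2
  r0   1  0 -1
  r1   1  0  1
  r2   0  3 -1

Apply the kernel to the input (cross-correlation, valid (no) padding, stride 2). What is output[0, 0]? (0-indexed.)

The receptive field on the input at this output position is [-3 2 -2 / -4 -5 7 / 0 4 0]. Elementwise product with the kernel and sum: -3·1 + -2·-1 + -4·1 + 7·1 + 4·3 + 0·-1.

14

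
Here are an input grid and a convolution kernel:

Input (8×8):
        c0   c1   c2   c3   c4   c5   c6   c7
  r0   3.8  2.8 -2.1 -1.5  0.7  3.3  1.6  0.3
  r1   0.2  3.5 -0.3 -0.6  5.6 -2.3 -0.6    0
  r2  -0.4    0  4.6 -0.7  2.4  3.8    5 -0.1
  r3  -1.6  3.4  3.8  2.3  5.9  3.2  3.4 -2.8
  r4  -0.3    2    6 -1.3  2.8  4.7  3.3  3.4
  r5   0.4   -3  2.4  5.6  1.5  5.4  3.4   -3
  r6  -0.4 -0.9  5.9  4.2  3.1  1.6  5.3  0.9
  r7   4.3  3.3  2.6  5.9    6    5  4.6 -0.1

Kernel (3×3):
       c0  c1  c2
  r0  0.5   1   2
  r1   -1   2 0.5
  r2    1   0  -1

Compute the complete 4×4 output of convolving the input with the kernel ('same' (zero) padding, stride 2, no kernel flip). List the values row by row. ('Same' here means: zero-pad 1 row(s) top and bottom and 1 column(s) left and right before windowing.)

5.5 -3.65 6.25 -2.25
3 10.2 7.2 10.4
8.6 10.85 22.9 11.4
-10.15 24.3 18.8 14.65

Output[0,0]: The receptive field on the zero-padded input at this output position is [0 0 0 / 0 3.8 2.8 / 0 0.2 3.5]. Elementwise product with the kernel and sum: 0·0.5 + 0·1 + 0·2 + 0·-1 + 3.8·2 + 2.8·0.5 + 0·1 + 3.5·-1.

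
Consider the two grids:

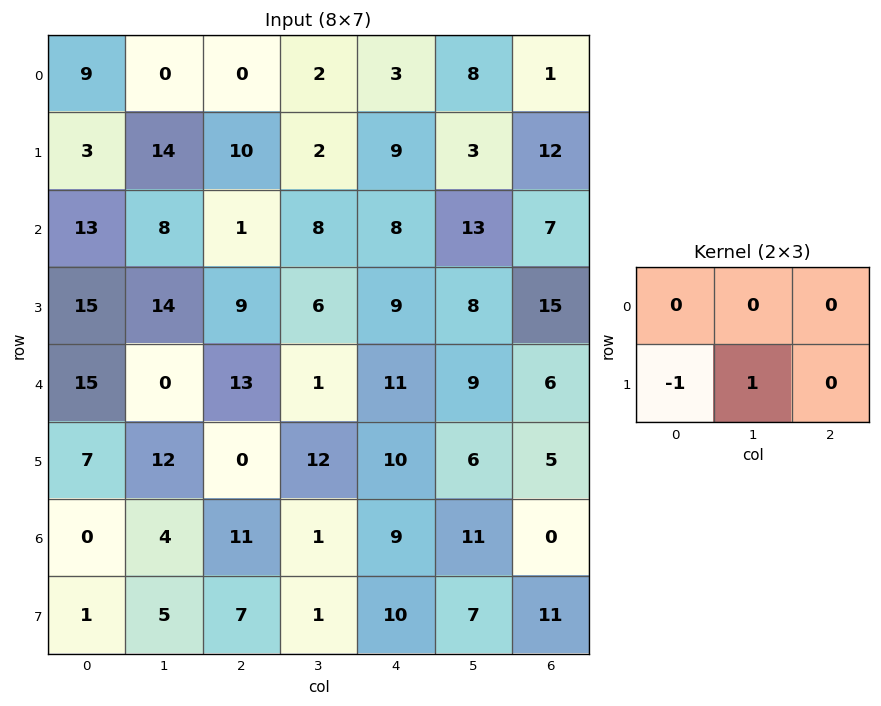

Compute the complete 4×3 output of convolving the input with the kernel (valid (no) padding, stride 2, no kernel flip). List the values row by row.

Output[0,0]: The receptive field on the input at this output position is [9 0 0 / 3 14 10]. Elementwise product with the kernel and sum: 3·-1 + 14·1.

11 -8 -6
-1 -3 -1
5 12 -4
4 -6 -3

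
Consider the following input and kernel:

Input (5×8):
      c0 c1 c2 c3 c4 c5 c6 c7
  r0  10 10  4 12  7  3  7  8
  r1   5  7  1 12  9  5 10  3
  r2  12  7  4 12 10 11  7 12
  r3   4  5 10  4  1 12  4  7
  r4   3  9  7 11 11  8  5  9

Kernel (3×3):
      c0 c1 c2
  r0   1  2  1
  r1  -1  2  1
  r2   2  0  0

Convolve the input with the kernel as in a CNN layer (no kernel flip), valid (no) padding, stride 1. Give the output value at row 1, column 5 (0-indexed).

67

The receptive field on the input at this output position is [5 10 3 / 11 7 12 / 12 4 7]. Elementwise product with the kernel and sum: 5·1 + 10·2 + 3·1 + 11·-1 + 7·2 + 12·1 + 12·2.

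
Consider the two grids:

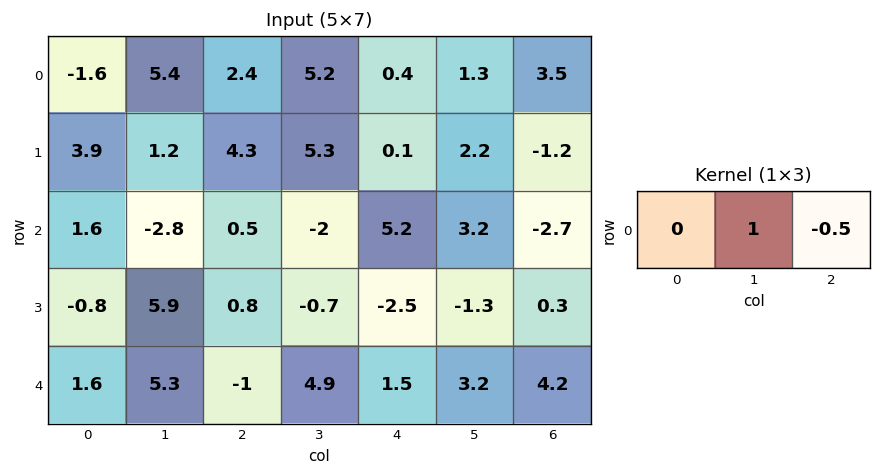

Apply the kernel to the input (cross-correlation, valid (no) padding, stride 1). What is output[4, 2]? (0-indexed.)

4.15

The receptive field on the input at this output position is [-1 4.9 1.5]. Elementwise product with the kernel and sum: 4.9·1 + 1.5·-0.5.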